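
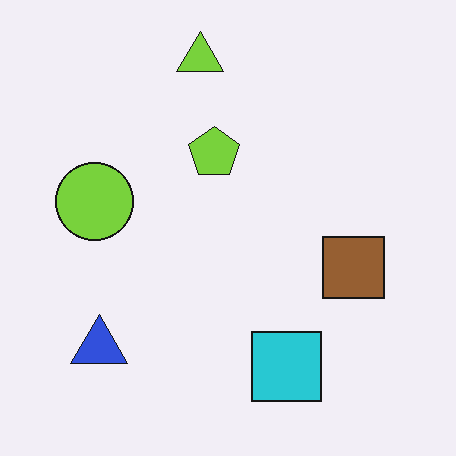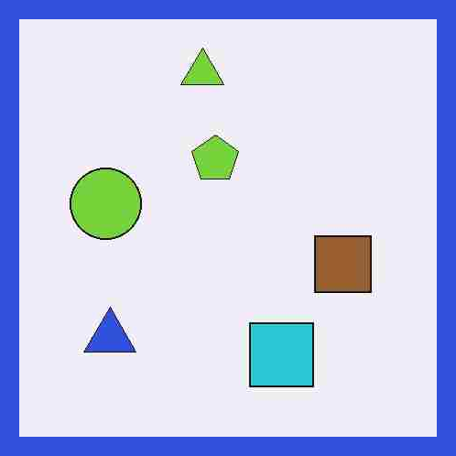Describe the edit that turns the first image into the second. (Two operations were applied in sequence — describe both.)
This is the original image heavily JPEG-compressed with obvious blocking artifacts, then framed with a blue border.

Blocky 8×8 compression artifacts appear around shape edges and the flat background shows ringing — characteristic JPEG degradation. A solid blue frame runs around the edge of the second image, with the content slightly shrunk inside it.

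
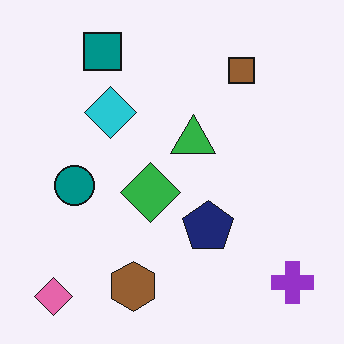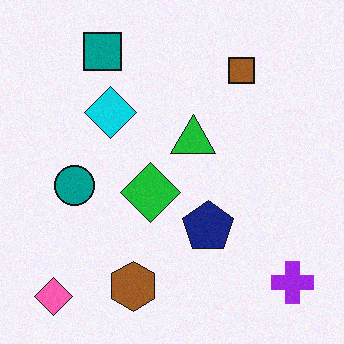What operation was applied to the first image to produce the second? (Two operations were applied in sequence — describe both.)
The transformation is: slightly oversaturated, then degraded with subtle gaussian noise.

All colors are more vivid — a global saturation change. Random speckle covers the whole image, including the flat background.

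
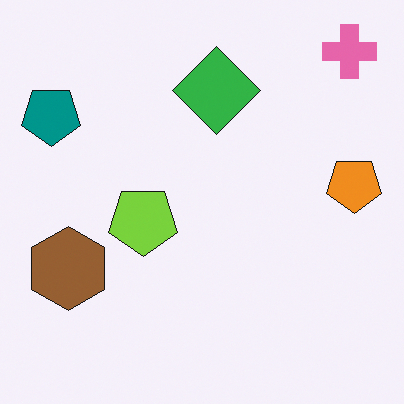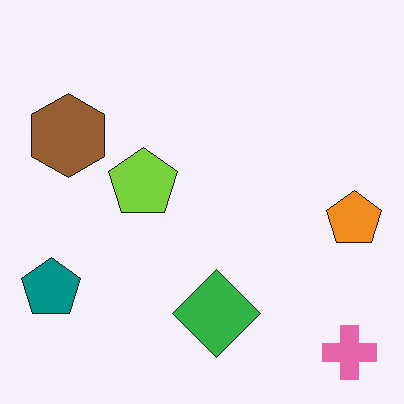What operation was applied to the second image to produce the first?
The transformation is: flipped vertically (top ↔ bottom).

The pink cross is in the bottom-right of the second image and the top-right of the first — shapes on opposite sides of the horizontal midline have swapped in a mirror flip.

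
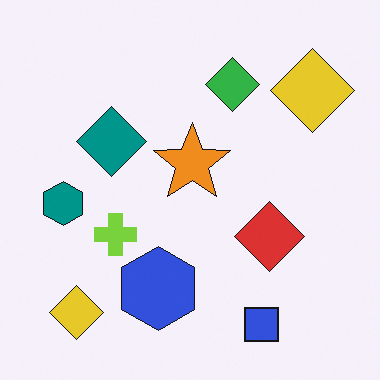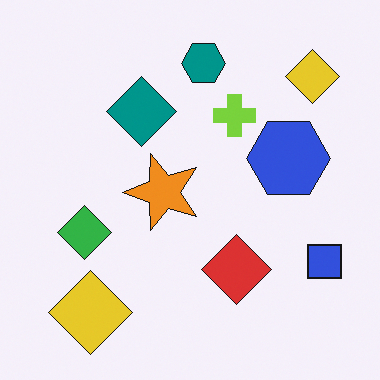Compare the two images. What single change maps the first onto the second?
The second image is the first transposed (reflected across the top-left ↔ bottom-right diagonal).

Shapes have swapped their row and column positions — what was in the top-right is now in the bottom-left — a diagonal reflection.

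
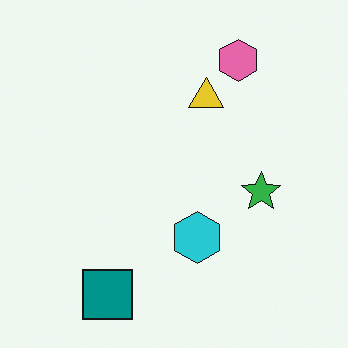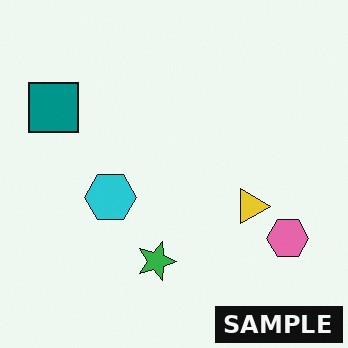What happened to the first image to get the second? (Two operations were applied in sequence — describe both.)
This is the original image rotated 90° clockwise, then watermarked with the text "SAMPLE" in the lower-right corner.

The teal square sits in the bottom-left of the first image and the top-left of the second — consistent with a whole-image 90° clockwise rotation. A dark label reading "SAMPLE" appears in the lower-right corner.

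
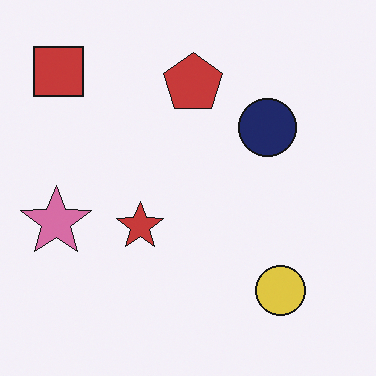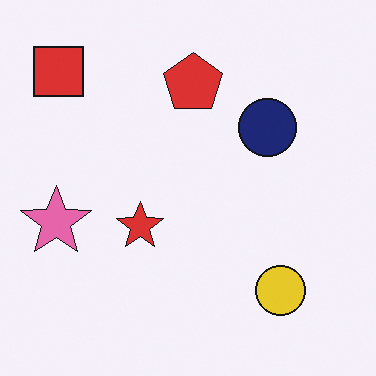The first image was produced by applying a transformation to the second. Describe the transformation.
The first image is the second slightly desaturated.

All colors are more muted and greyish — a global saturation change.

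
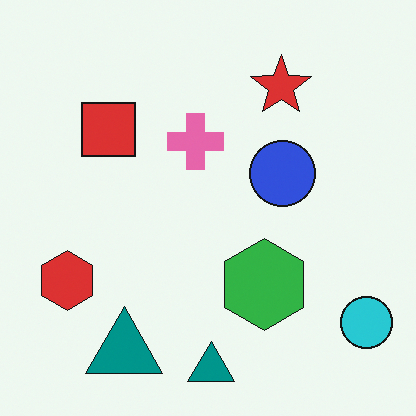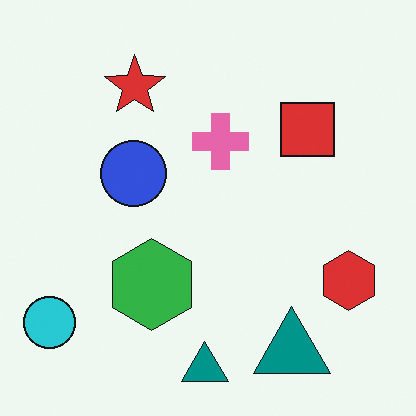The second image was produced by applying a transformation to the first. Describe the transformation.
This is the original image flipped horizontally (left ↔ right).

The cyan circle is in the bottom-right of the first image and the bottom-left of the second — shapes on opposite sides of the vertical midline have swapped in a mirror flip.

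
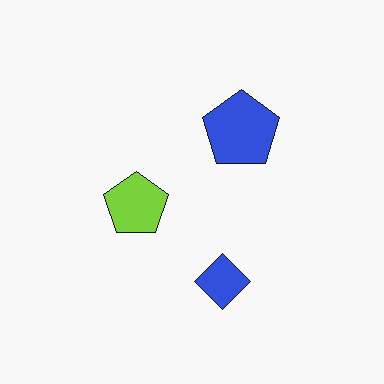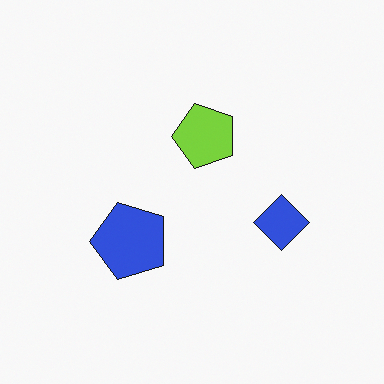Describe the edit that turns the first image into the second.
The image was transposed (reflected across the top-left ↔ bottom-right diagonal).

Shapes have swapped their row and column positions — what was in the top-right is now in the bottom-left — a diagonal reflection.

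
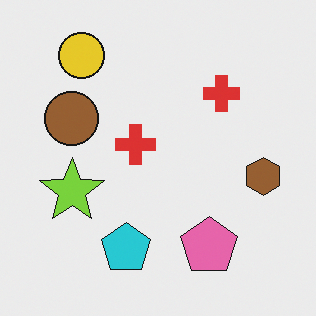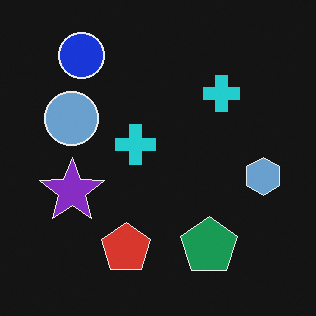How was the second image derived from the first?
It was color-inverted (negative).

The light background has become dark and every shape's color is its complement — a photographic negative.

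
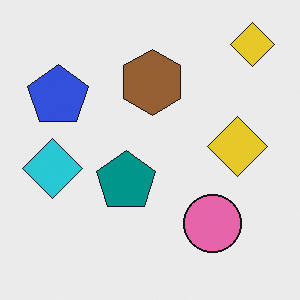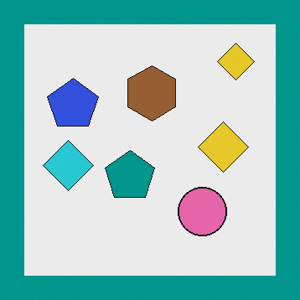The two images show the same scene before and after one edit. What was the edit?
It was framed with a teal border.

A solid teal frame runs around the edge of the second image, with the content slightly shrunk inside it.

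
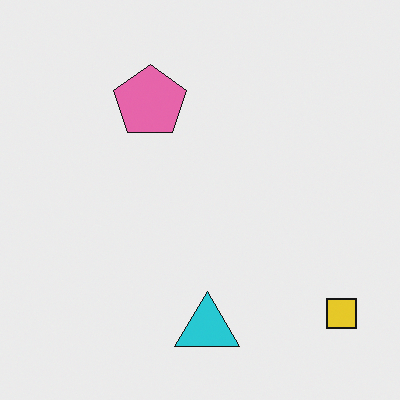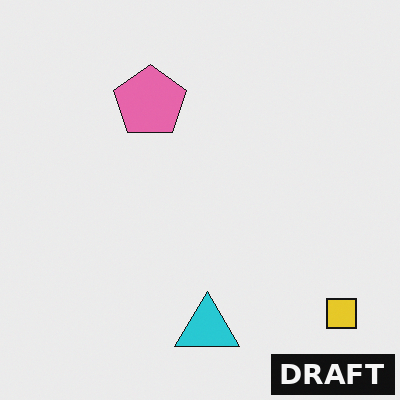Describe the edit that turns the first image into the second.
The second image is the first watermarked with the text "DRAFT" in the lower-right corner.

A dark label reading "DRAFT" appears in the lower-right corner.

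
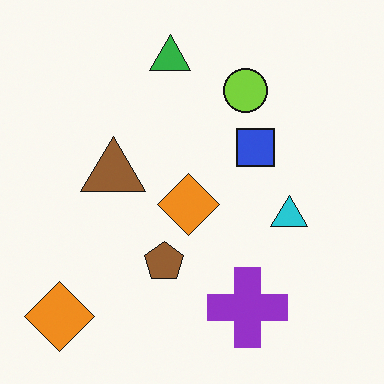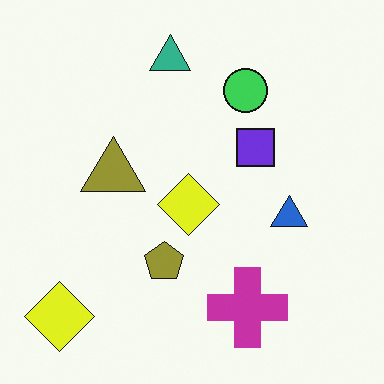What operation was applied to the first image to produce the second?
It was hue-shifted by a small amount.

Every shape's color has rotated by the same amount around the hue wheel — a uniform hue shift.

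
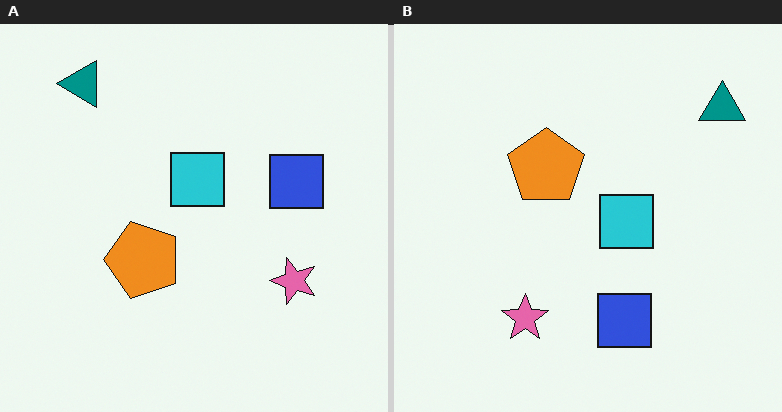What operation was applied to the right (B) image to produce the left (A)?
The left (A) image is the right (B) rotated 90° counter-clockwise.

The teal triangle sits in the top-right of the right (B) image and the top-left of the left (A) — consistent with a whole-image 90° counter-clockwise rotation.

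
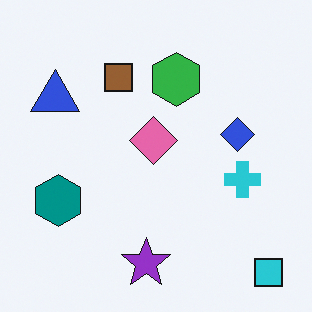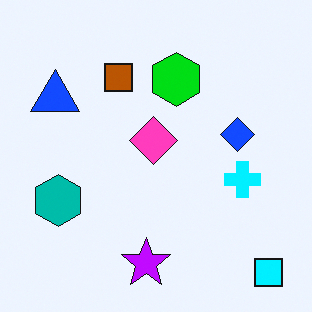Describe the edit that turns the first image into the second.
This is the original image made much more vivid (saturation change).

All colors are more vivid — a global saturation change.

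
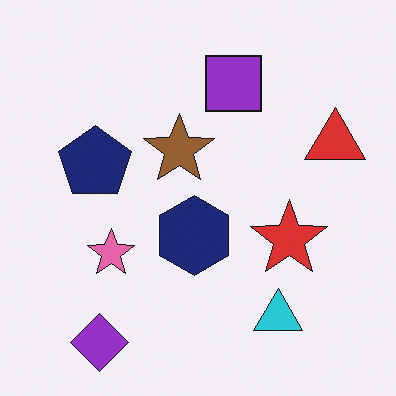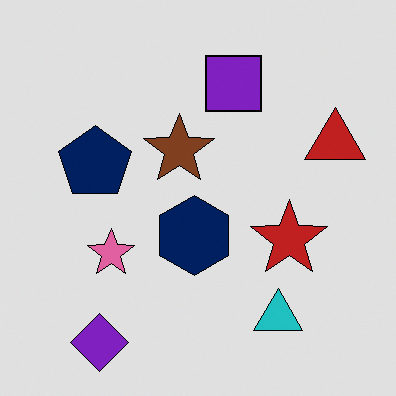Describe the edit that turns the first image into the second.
This is the original image moderately posterized.

Each flat color has snapped to a coarser quantized level — most visibly, the near-white background has dropped to a flat grey.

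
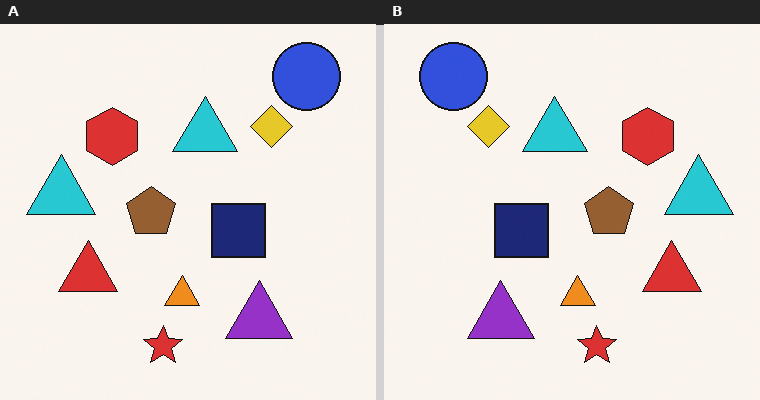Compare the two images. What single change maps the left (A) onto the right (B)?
It was flipped horizontally (left ↔ right).

The blue circle is in the top-right of the left (A) image and the top-left of the right (B) — shapes on opposite sides of the vertical midline have swapped in a mirror flip.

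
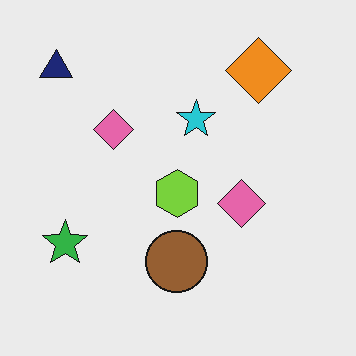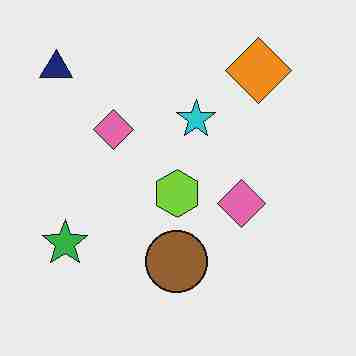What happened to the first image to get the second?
The transformation is: heavily JPEG-compressed with obvious blocking artifacts.

Blocky 8×8 compression artifacts appear around shape edges and the flat background shows ringing — characteristic JPEG degradation.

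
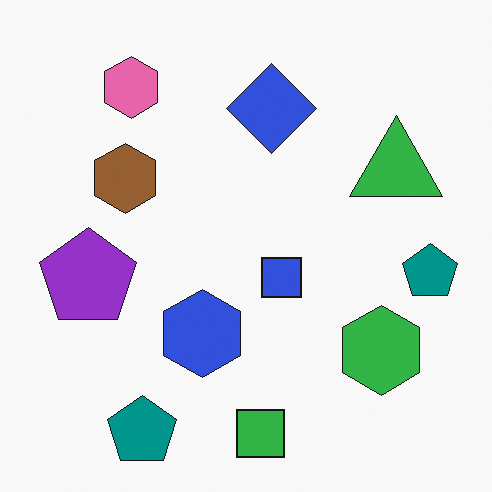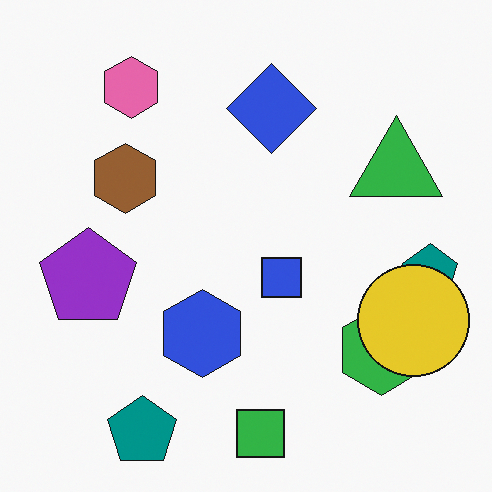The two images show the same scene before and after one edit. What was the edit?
The transformation is: overlaid with an additional yellow circle.

A yellow circle appears in the second image that is absent from the first.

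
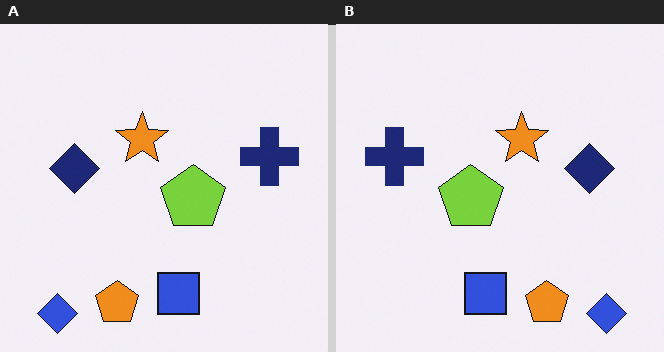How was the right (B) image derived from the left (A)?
Flipped horizontally (left ↔ right).

The blue diamond is in the bottom-left of the left (A) image and the bottom-right of the right (B) — shapes on opposite sides of the vertical midline have swapped in a mirror flip.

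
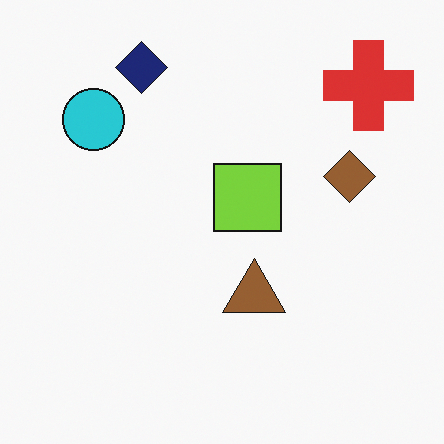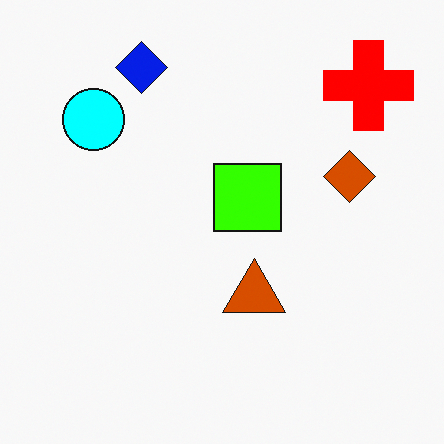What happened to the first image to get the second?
The image was heavily oversaturated.

All colors are more vivid — a global saturation change.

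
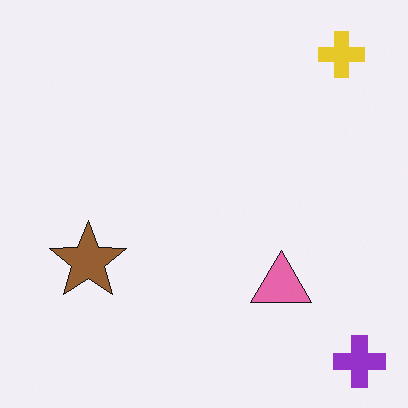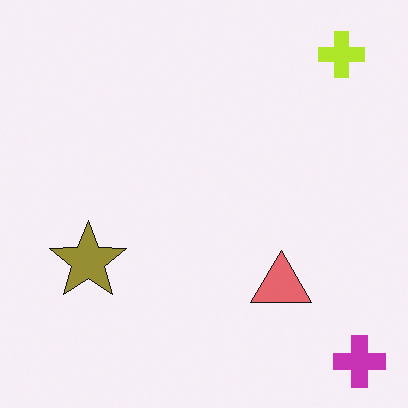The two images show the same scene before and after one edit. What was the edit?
It was hue-shifted by a small amount.

Every shape's color has rotated by the same amount around the hue wheel — a uniform hue shift.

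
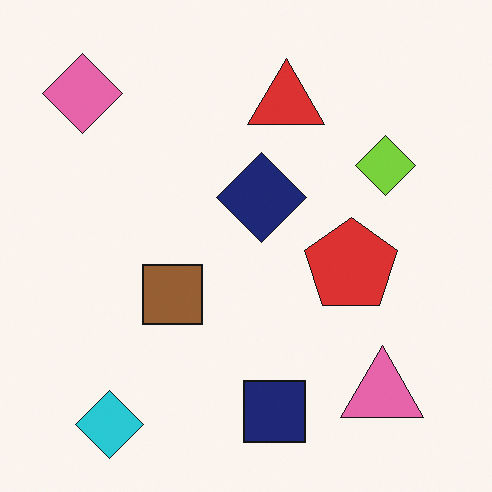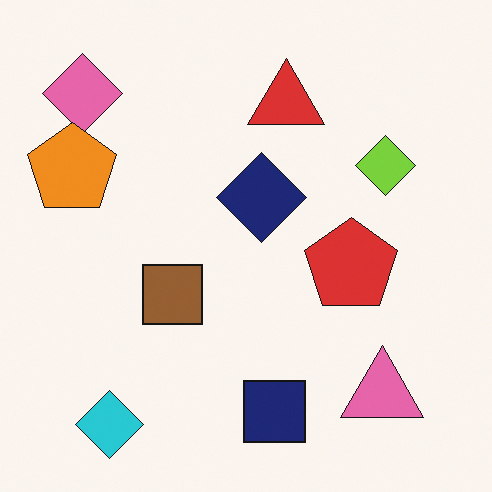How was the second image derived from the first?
Overlaid with an additional orange pentagon.

An orange pentagon appears in the second image that is absent from the first.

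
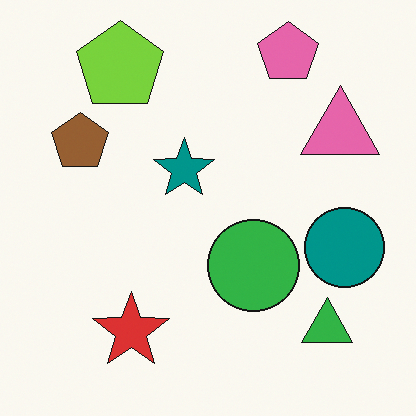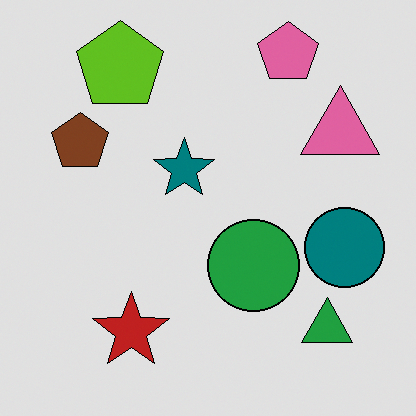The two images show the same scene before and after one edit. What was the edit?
The transformation is: moderately posterized.

Each flat color has snapped to a coarser quantized level — most visibly, the near-white background has dropped to a flat grey.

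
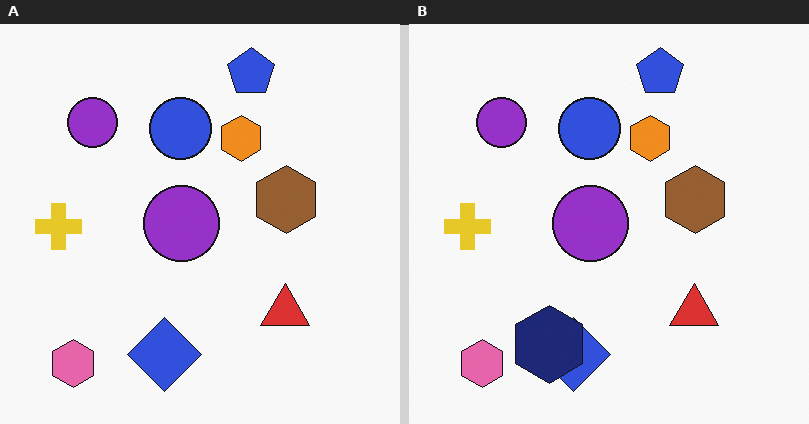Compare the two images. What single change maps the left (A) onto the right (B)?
It was overlaid with an additional navy hexagon.

A navy hexagon appears in the right (B) image that is absent from the left (A).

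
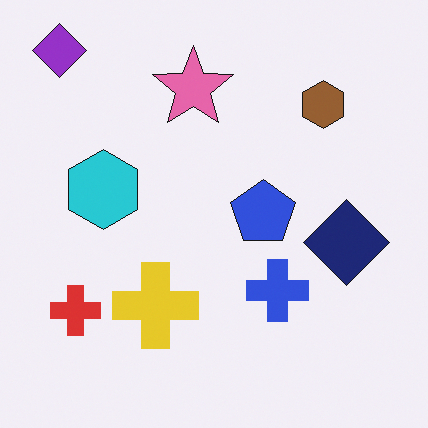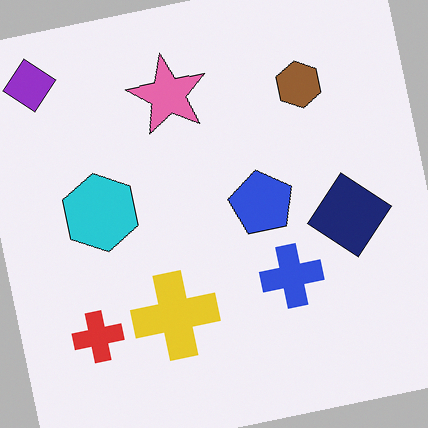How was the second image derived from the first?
Rotated counter-clockwise by a slight angle.

Every shape is tilted by the same angle and the image corners show triangular fill wedges — a whole-image rotation by a non-right angle.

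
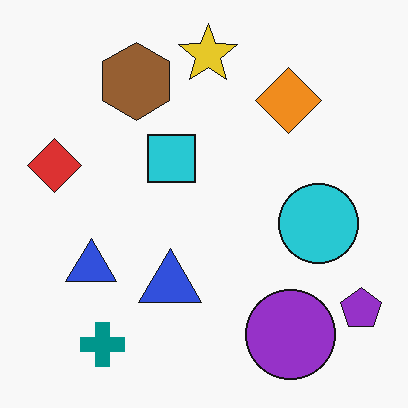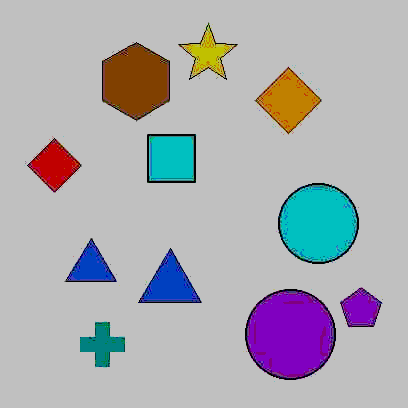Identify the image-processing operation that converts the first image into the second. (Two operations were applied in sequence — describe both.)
This is the original image degraded with heavy JPEG compression, then heavily posterized to just a handful of flat colors.

Blocky 8×8 compression artifacts appear around shape edges and the flat background shows ringing — characteristic JPEG degradation. Each flat color has snapped to a coarser quantized level — most visibly, the near-white background has dropped to a flat grey.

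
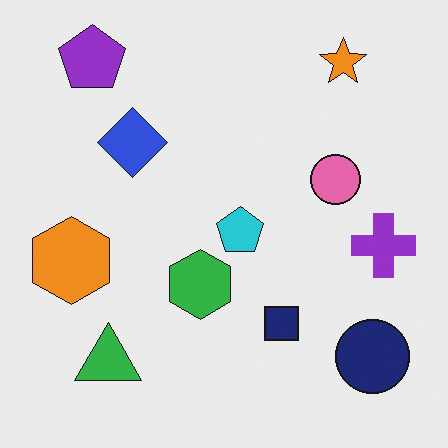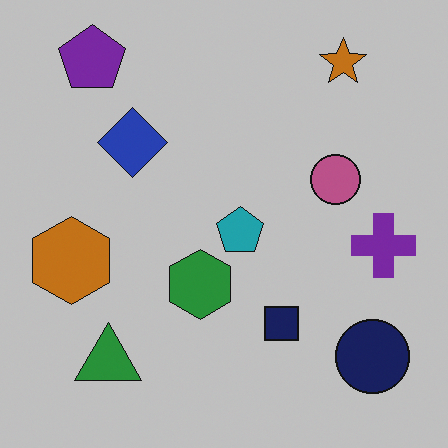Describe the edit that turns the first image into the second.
The image was slightly darkened.

Every pixel — background and shapes alike — is uniformly darkened.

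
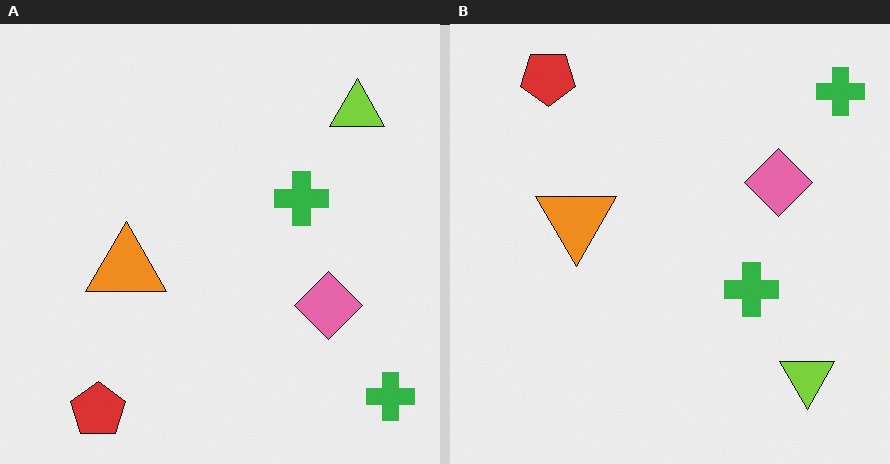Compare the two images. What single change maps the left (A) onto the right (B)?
The transformation is: flipped vertically (top ↔ bottom).

The red pentagon is in the bottom-left of the left (A) image and the top-left of the right (B) — shapes on opposite sides of the horizontal midline have swapped in a mirror flip.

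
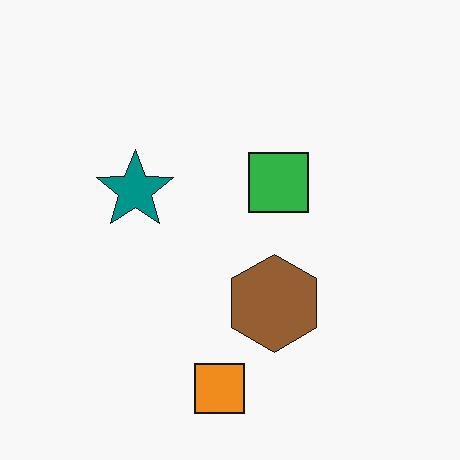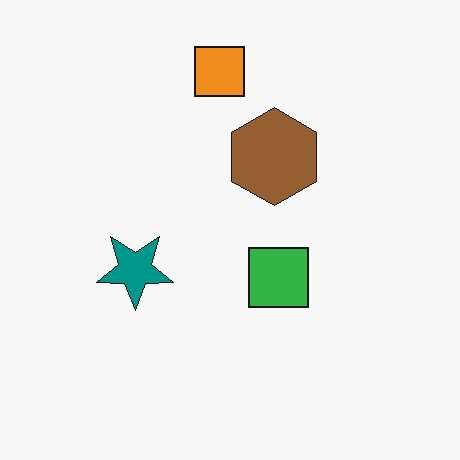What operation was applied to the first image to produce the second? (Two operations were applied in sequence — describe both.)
The transformation is: flipped vertically (top ↔ bottom), then given moderate JPEG compression.

The orange square is in the bottom of the first image and the top of the second — shapes on opposite sides of the horizontal midline have swapped in a mirror flip. Blocky 8×8 compression artifacts appear around shape edges and the flat background shows ringing — characteristic JPEG degradation.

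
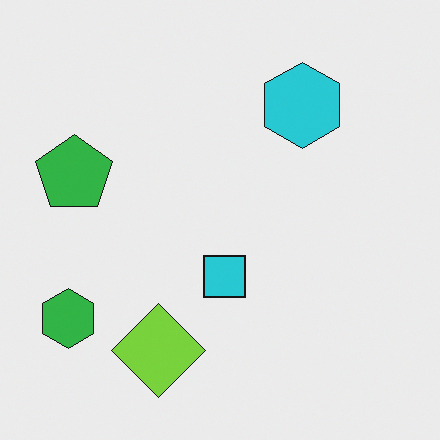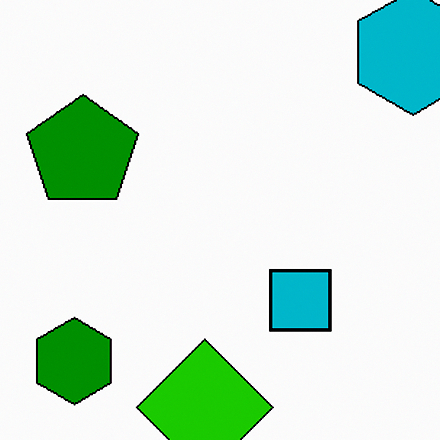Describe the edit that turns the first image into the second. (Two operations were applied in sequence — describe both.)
It was cropped slightly and scaled back up, then boosted in contrast.

The visible shapes are larger and the field of view is narrower; shapes near the original edges may be partly or wholly outside the frame — a crop-and-rescale. Tones are pushed away from mid-grey across the whole image — a global contrast change.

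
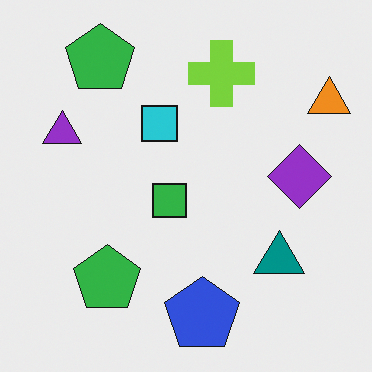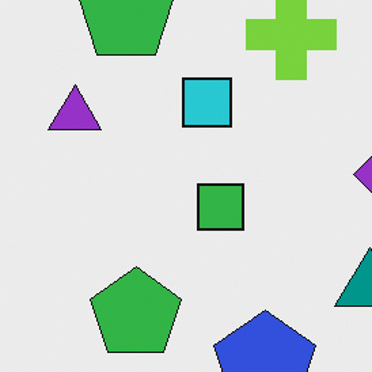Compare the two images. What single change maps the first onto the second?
The second image is the first cropped to a modestly smaller region and rescaled.

The visible shapes are larger and the field of view is narrower; shapes near the original edges may be partly or wholly outside the frame — a crop-and-rescale.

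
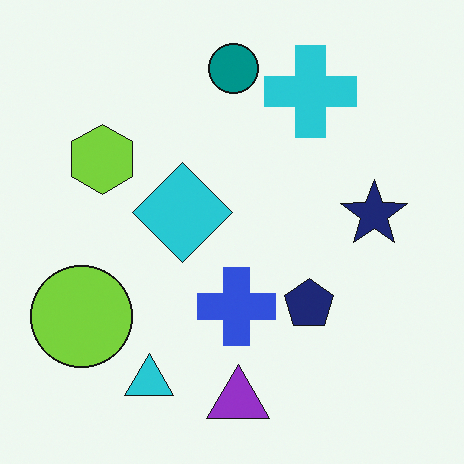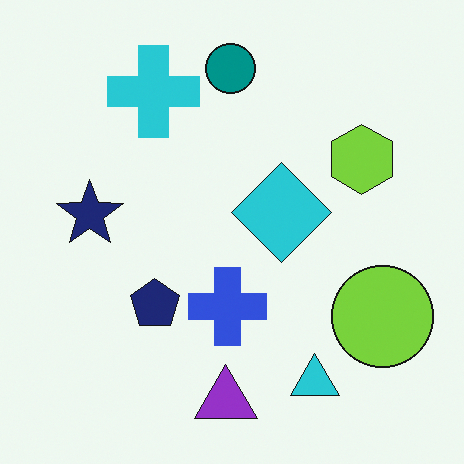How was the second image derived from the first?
Flipped horizontally (left ↔ right).

The lime circle is in the bottom-left of the first image and the bottom-right of the second — shapes on opposite sides of the vertical midline have swapped in a mirror flip.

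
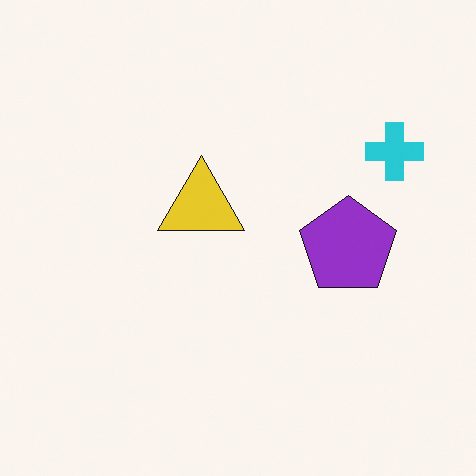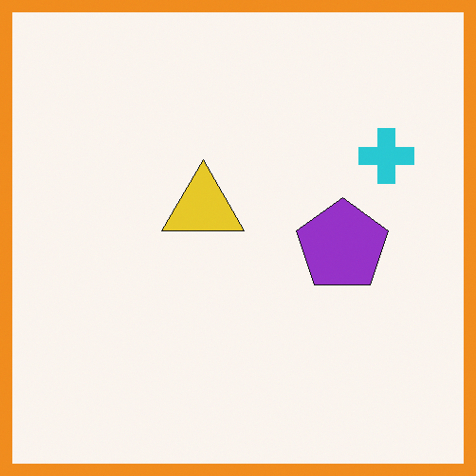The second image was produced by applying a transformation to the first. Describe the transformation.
The transformation is: framed with a orange border.

A solid orange frame runs around the edge of the second image, with the content slightly shrunk inside it.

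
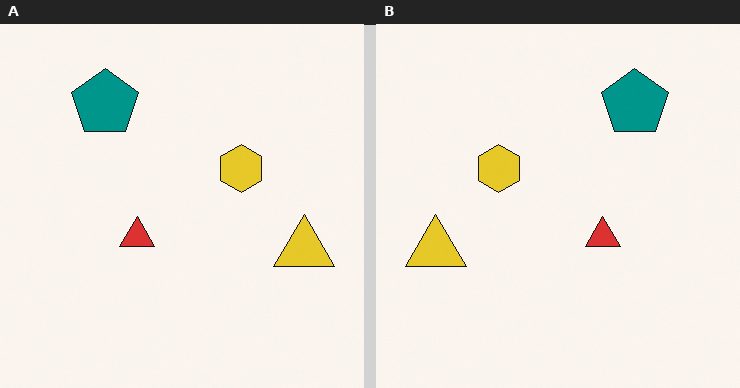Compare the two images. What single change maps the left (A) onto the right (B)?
It was flipped horizontally (left ↔ right).

The yellow triangle is in the right of the left (A) image and the left of the right (B) — shapes on opposite sides of the vertical midline have swapped in a mirror flip.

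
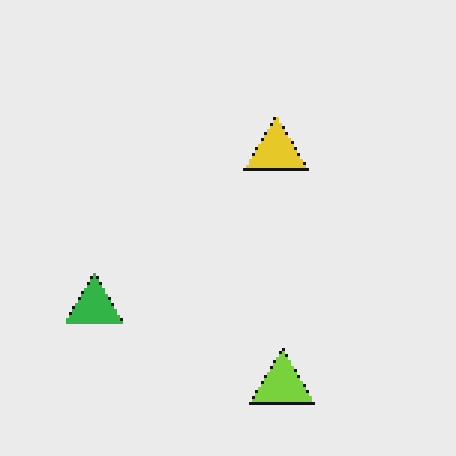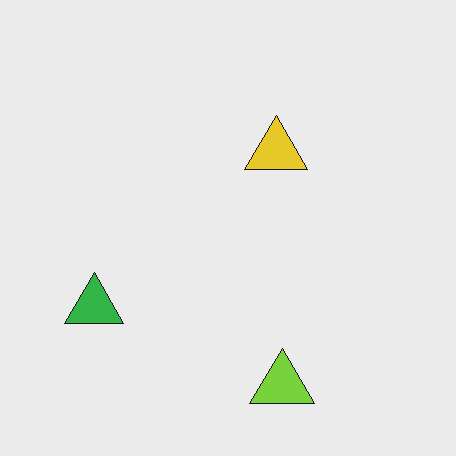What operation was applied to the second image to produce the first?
The first image is the second lightly pixelated (a mild mosaic effect).

Shapes are reduced to large square blocks; fine edges and outlines are lost — a downscale-then-upscale (mosaic) effect.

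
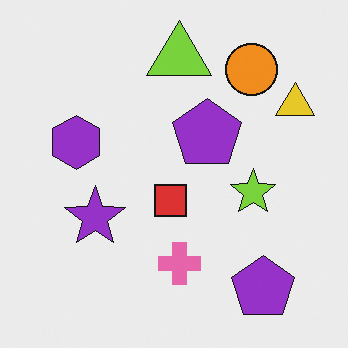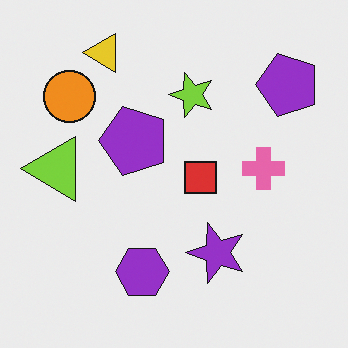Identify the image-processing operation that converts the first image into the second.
Rotated 90° counter-clockwise.

The yellow triangle sits in the top-right of the first image and the top-left of the second — consistent with a whole-image 90° counter-clockwise rotation.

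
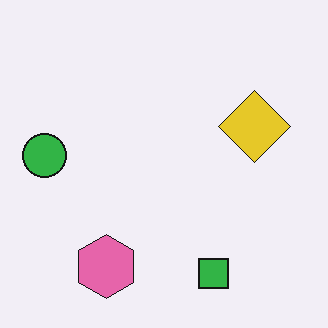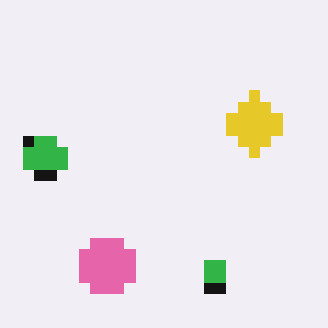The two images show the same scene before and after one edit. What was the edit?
It was heavily pixelated into large blocks.

Shapes are reduced to large square blocks; fine edges and outlines are lost — a downscale-then-upscale (mosaic) effect.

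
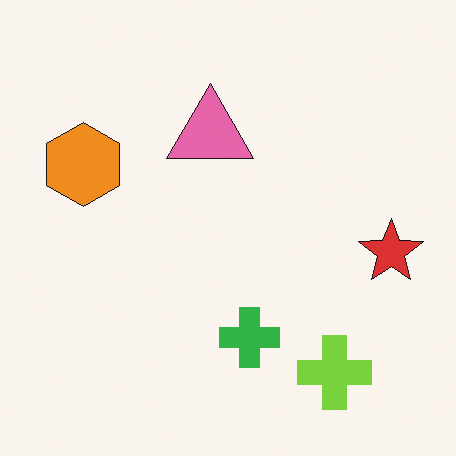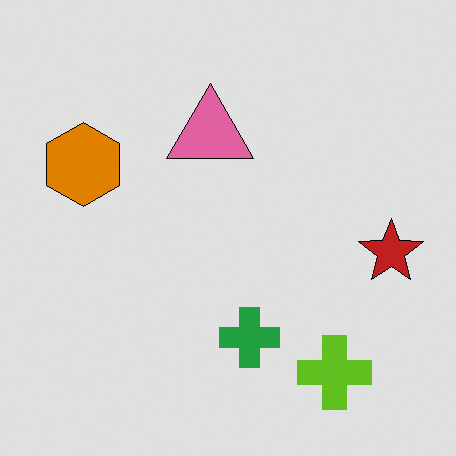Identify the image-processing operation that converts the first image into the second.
The second image is the first moderately posterized.

Each flat color has snapped to a coarser quantized level — most visibly, the near-white background has dropped to a flat grey.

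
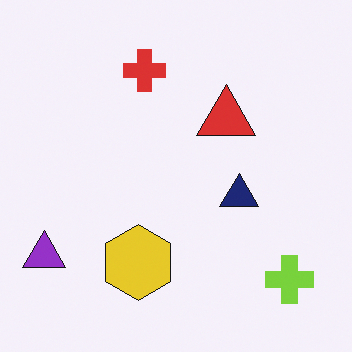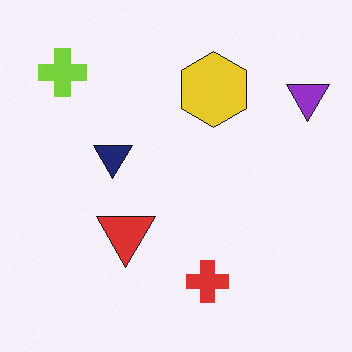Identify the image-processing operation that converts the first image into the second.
This is the original image rotated 180°.

The purple triangle sits in the bottom-left of the first image and the top-right of the second — consistent with a whole-image 180° rotation.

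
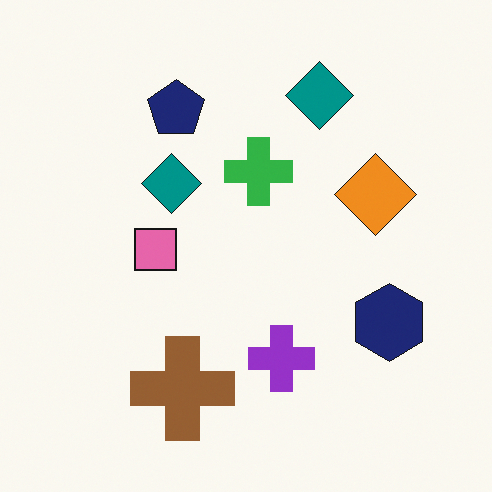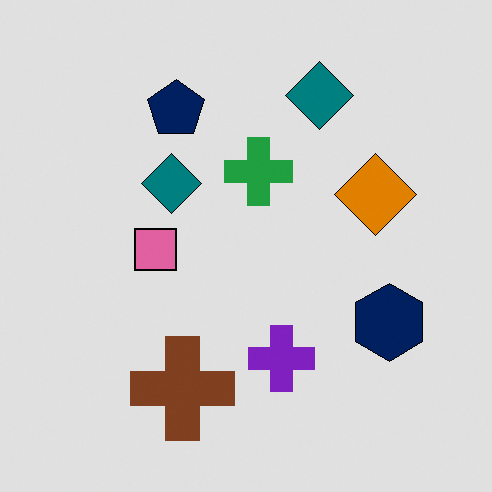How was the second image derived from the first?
This is the original image posterized to a reduced palette.

Each flat color has snapped to a coarser quantized level — most visibly, the near-white background has dropped to a flat grey.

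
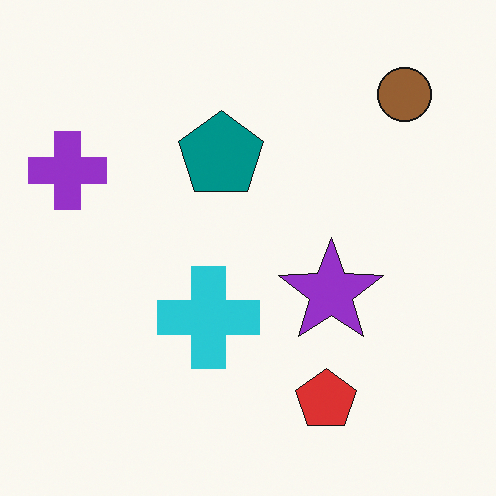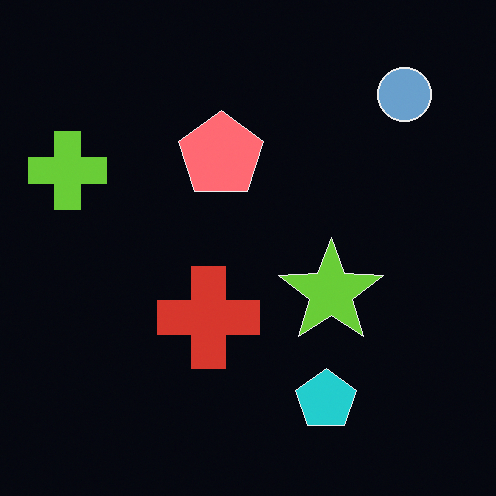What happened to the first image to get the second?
This is the original image color-inverted (negative).

The light background has become dark and every shape's color is its complement — a photographic negative.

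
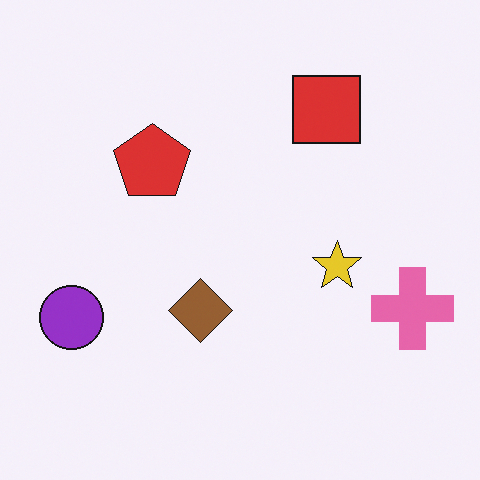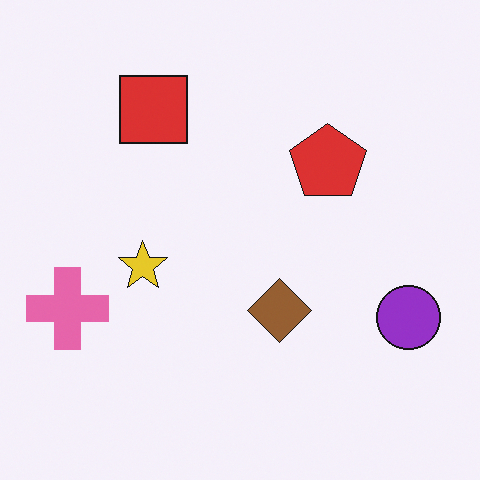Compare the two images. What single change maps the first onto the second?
Flipped horizontally (left ↔ right).

The pink cross is in the right of the first image and the left of the second — shapes on opposite sides of the vertical midline have swapped in a mirror flip.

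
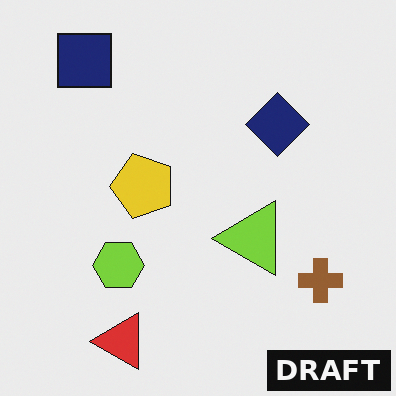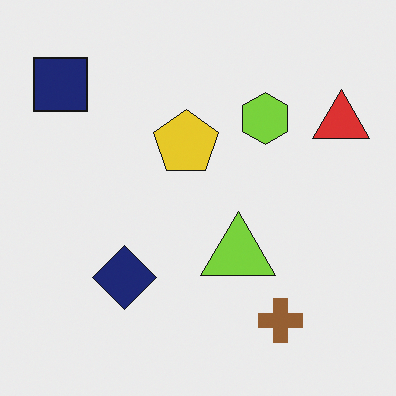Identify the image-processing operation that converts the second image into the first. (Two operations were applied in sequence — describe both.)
The transformation is: transposed (reflected across the top-left ↔ bottom-right diagonal), then watermarked with the text "DRAFT" in the lower-right corner.

Shapes have swapped their row and column positions — what was in the top-right is now in the bottom-left — a diagonal reflection. A dark label reading "DRAFT" appears in the lower-right corner.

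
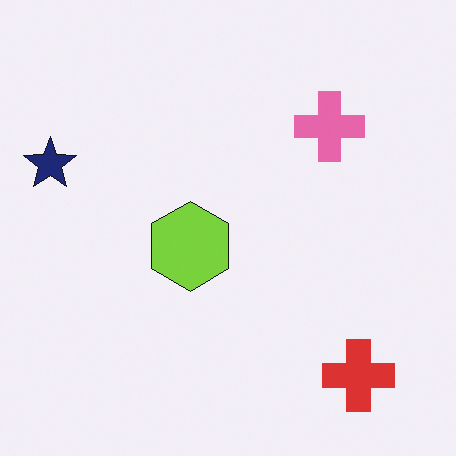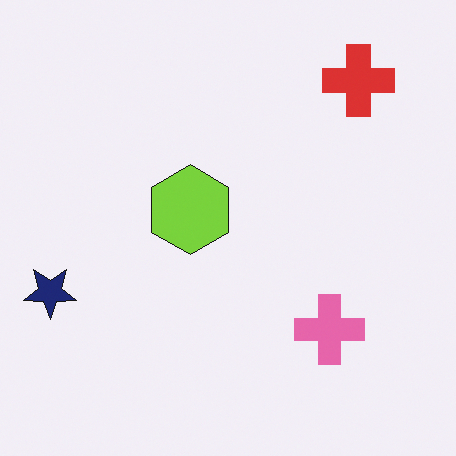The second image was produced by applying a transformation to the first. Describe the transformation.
The transformation is: flipped vertically (top ↔ bottom).

The red cross is in the bottom-right of the first image and the top-right of the second — shapes on opposite sides of the horizontal midline have swapped in a mirror flip.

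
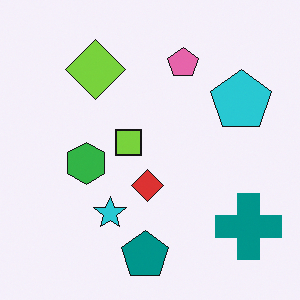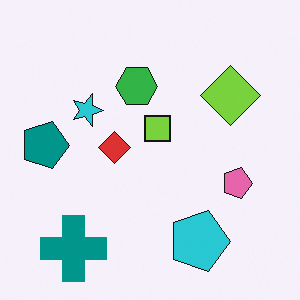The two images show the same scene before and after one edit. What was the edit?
It was rotated 90° clockwise.

The teal cross sits in the bottom-right of the first image and the bottom-left of the second — consistent with a whole-image 90° clockwise rotation.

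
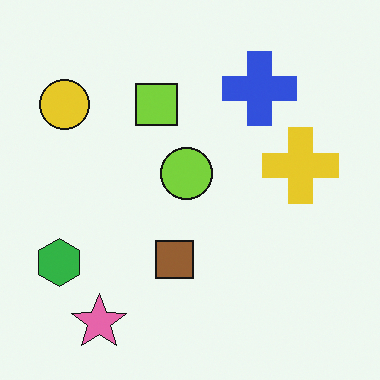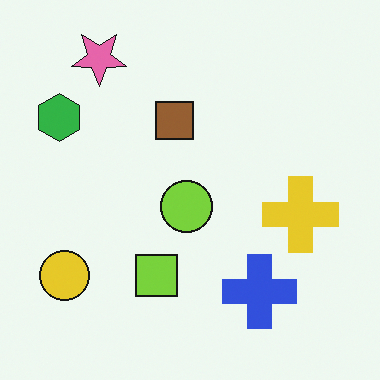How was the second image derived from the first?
The transformation is: flipped vertically (top ↔ bottom).

The pink star is in the bottom-left of the first image and the top-left of the second — shapes on opposite sides of the horizontal midline have swapped in a mirror flip.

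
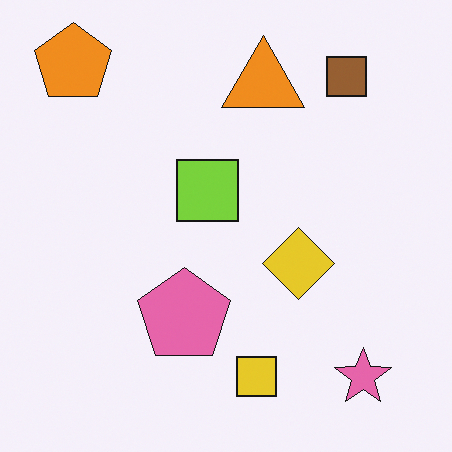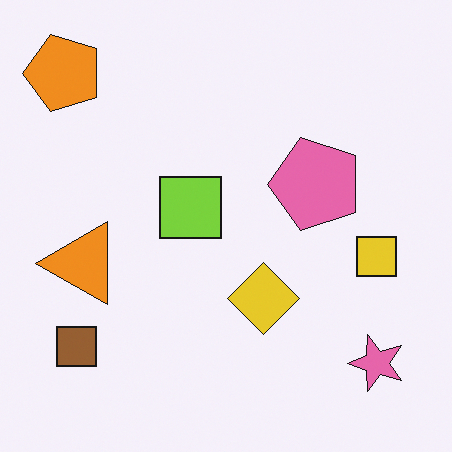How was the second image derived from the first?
The image was transposed (reflected across the top-left ↔ bottom-right diagonal).

Shapes have swapped their row and column positions — what was in the top-right is now in the bottom-left — a diagonal reflection.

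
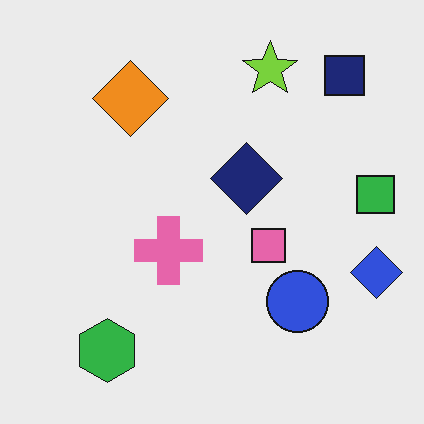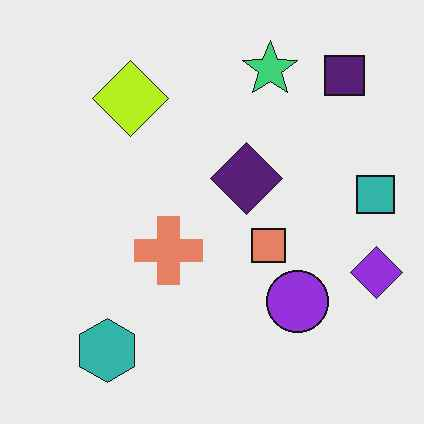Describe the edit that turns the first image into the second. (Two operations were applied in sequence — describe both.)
Hue-shifted slightly, then JPEG-compressed with visible artifacts.

Every shape's color has rotated by the same amount around the hue wheel — a uniform hue shift. Blocky 8×8 compression artifacts appear around shape edges and the flat background shows ringing — characteristic JPEG degradation.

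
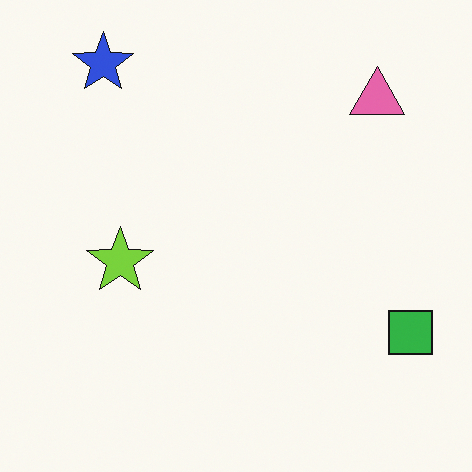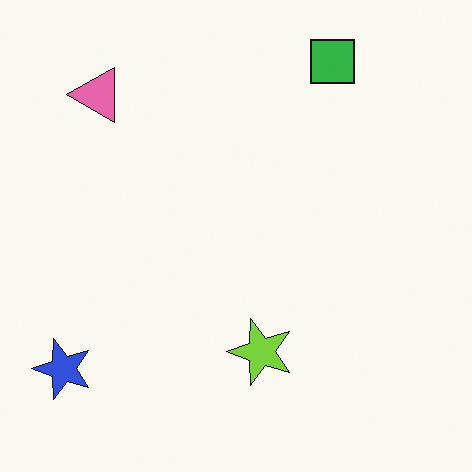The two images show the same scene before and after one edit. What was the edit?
The image was rotated 90° counter-clockwise.

The blue star sits in the top-left of the first image and the bottom-left of the second — consistent with a whole-image 90° counter-clockwise rotation.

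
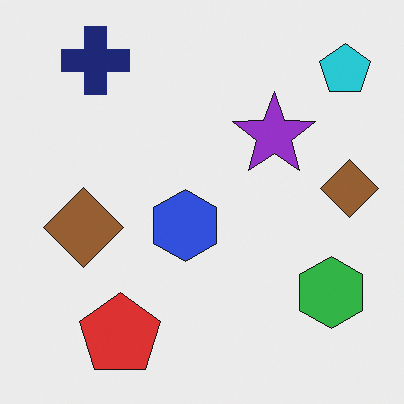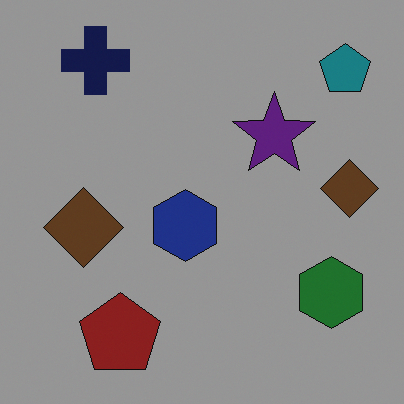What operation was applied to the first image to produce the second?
The second image is the first noticeably darkened.

Every pixel — background and shapes alike — is uniformly darkened.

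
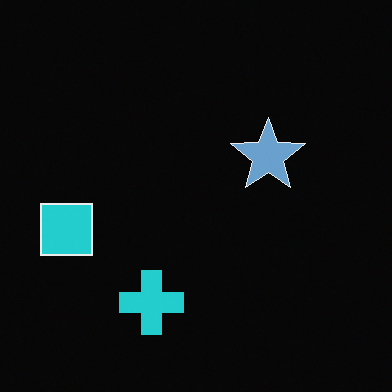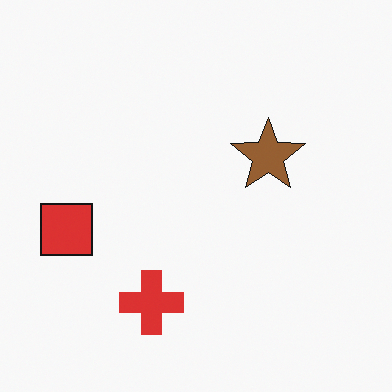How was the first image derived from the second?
The first image is the second color-inverted (negative).

The light background has become dark and every shape's color is its complement — a photographic negative.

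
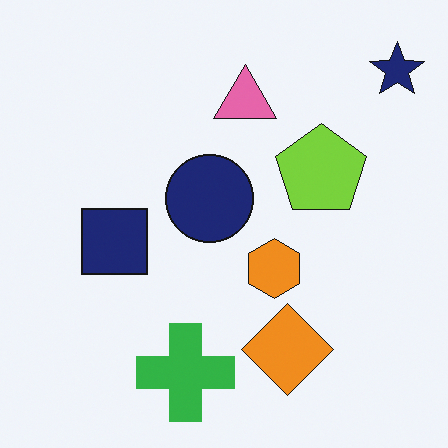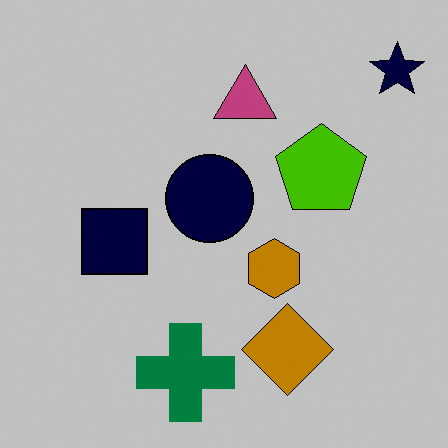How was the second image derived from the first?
The second image is the first heavily posterized to just a handful of flat colors.

Each flat color has snapped to a coarser quantized level — most visibly, the near-white background has dropped to a flat grey.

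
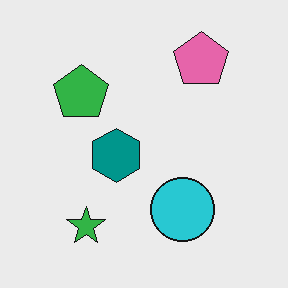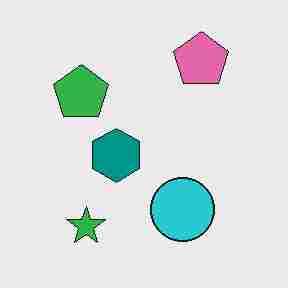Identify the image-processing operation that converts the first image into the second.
The image was heavily JPEG-compressed with obvious blocking artifacts.

Blocky 8×8 compression artifacts appear around shape edges and the flat background shows ringing — characteristic JPEG degradation.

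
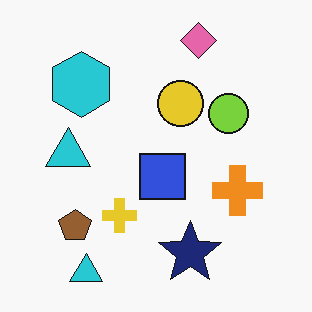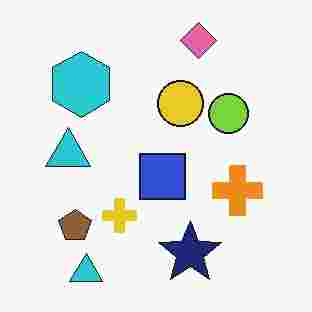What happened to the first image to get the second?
The transformation is: heavily JPEG-compressed with obvious blocking artifacts.

Blocky 8×8 compression artifacts appear around shape edges and the flat background shows ringing — characteristic JPEG degradation.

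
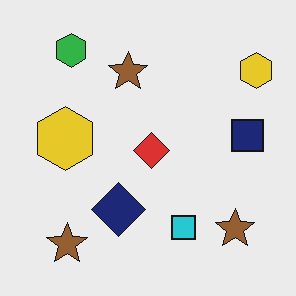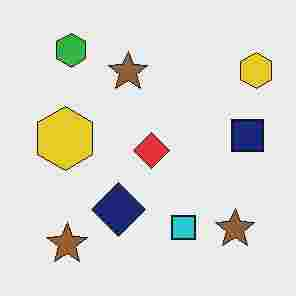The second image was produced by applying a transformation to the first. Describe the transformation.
The second image is the first degraded with heavy JPEG compression.

Blocky 8×8 compression artifacts appear around shape edges and the flat background shows ringing — characteristic JPEG degradation.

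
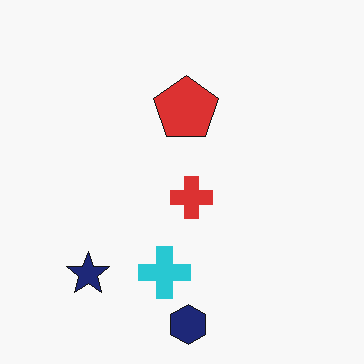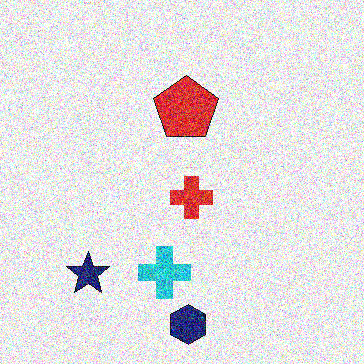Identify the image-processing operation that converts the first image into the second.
It was degraded with strong gaussian noise.

Random speckle covers the whole image, including the flat background.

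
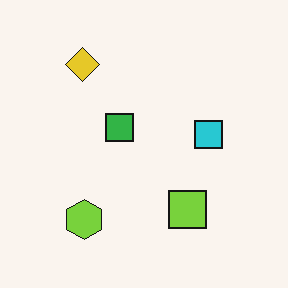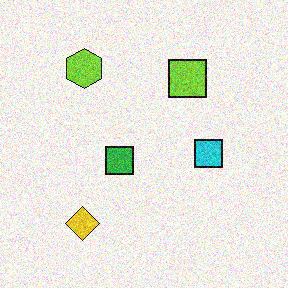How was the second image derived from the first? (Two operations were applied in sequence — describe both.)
The transformation is: degraded with visible gaussian noise, then flipped vertically (top ↔ bottom).

Random speckle covers the whole image, including the flat background. The yellow diamond is in the top-left of the first image and the bottom-left of the second — shapes on opposite sides of the horizontal midline have swapped in a mirror flip.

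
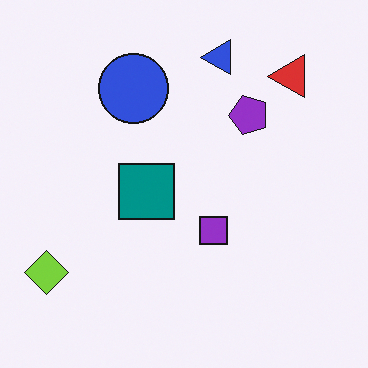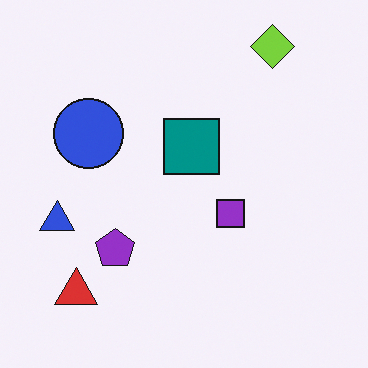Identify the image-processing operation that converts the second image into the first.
The image was transposed (reflected across the top-left ↔ bottom-right diagonal).

Shapes have swapped their row and column positions — what was in the top-right is now in the bottom-left — a diagonal reflection.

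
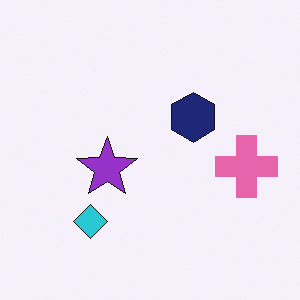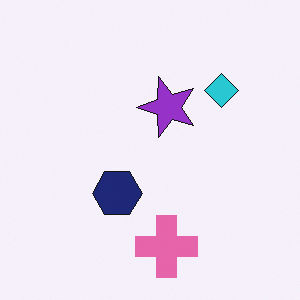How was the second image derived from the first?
Transposed (reflected across the top-left ↔ bottom-right diagonal).

Shapes have swapped their row and column positions — what was in the top-right is now in the bottom-left — a diagonal reflection.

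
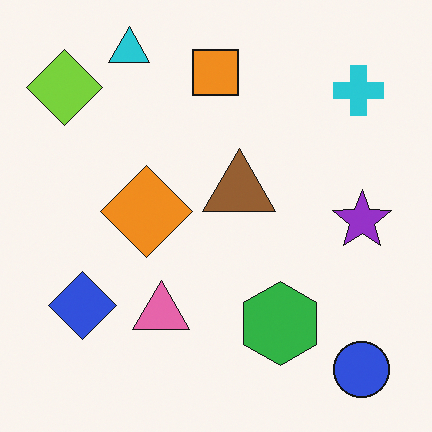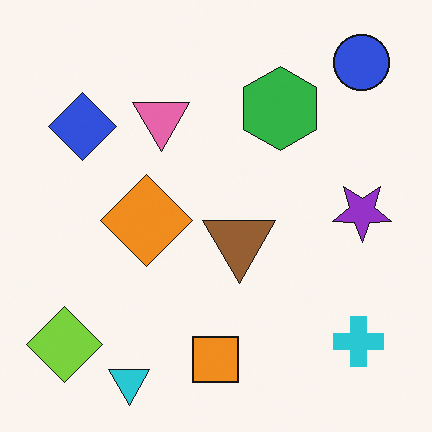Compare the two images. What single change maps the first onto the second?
Flipped vertically (top ↔ bottom).

The cyan triangle is in the top-left of the first image and the bottom-left of the second — shapes on opposite sides of the horizontal midline have swapped in a mirror flip.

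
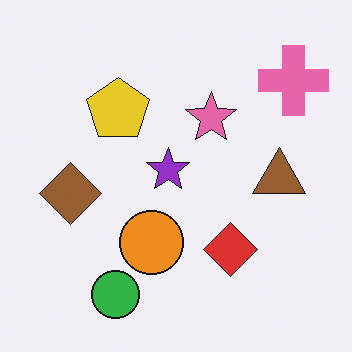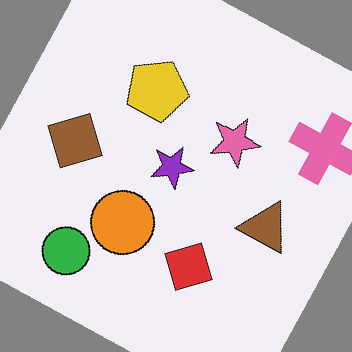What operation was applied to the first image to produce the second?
Rotated clockwise by a moderate amount.

Every shape is tilted by the same angle and the image corners show triangular fill wedges — a whole-image rotation by a non-right angle.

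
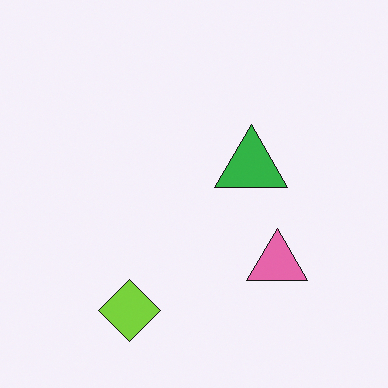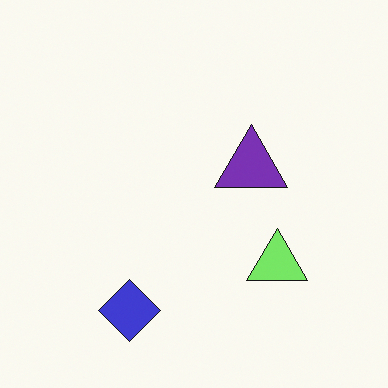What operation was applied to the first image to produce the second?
The second image is the first hue-shifted through roughly a third of the color wheel.

Every shape's color has rotated by the same amount around the hue wheel — a uniform hue shift.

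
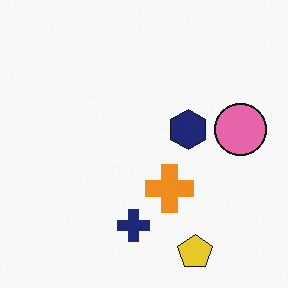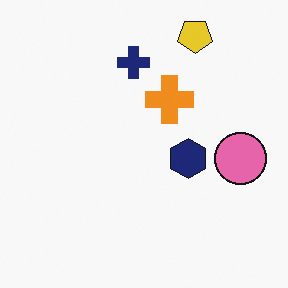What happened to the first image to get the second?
This is the original image flipped vertically (top ↔ bottom).

The yellow pentagon is in the bottom-right of the first image and the top-right of the second — shapes on opposite sides of the horizontal midline have swapped in a mirror flip.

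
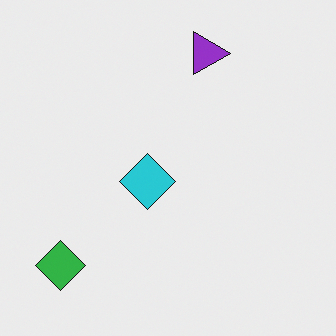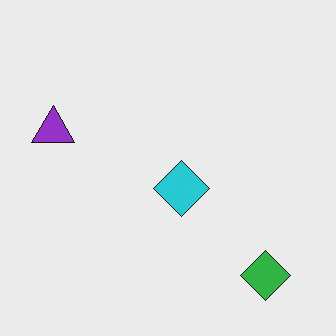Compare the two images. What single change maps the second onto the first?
It was rotated 90° clockwise.

The green diamond sits in the bottom-right of the second image and the bottom-left of the first — consistent with a whole-image 90° clockwise rotation.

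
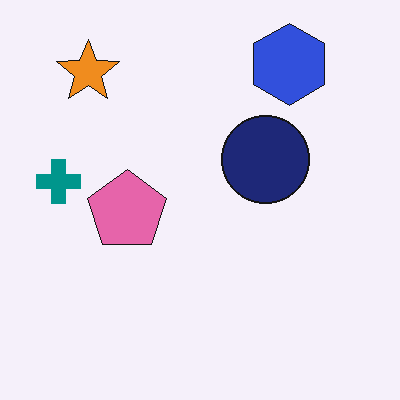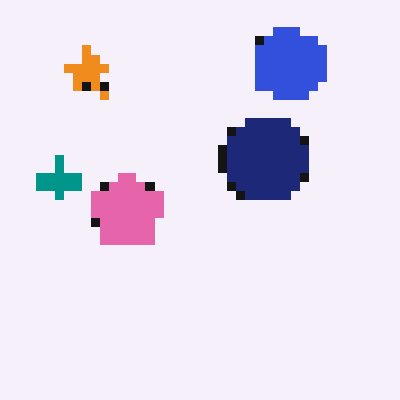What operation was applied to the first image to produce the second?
Coarsely pixelated.

Shapes are reduced to large square blocks; fine edges and outlines are lost — a downscale-then-upscale (mosaic) effect.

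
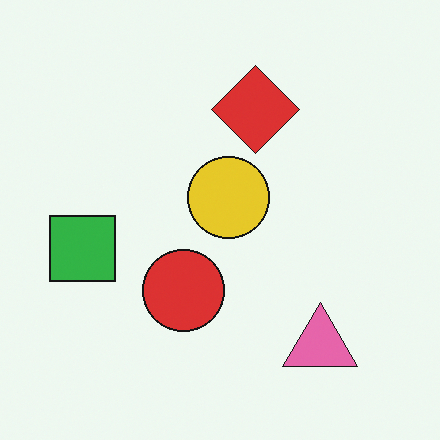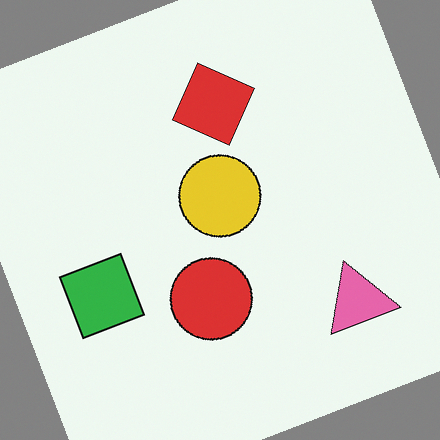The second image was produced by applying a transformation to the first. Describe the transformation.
Rotated counter-clockwise by a moderate amount.

Every shape is tilted by the same angle and the image corners show triangular fill wedges — a whole-image rotation by a non-right angle.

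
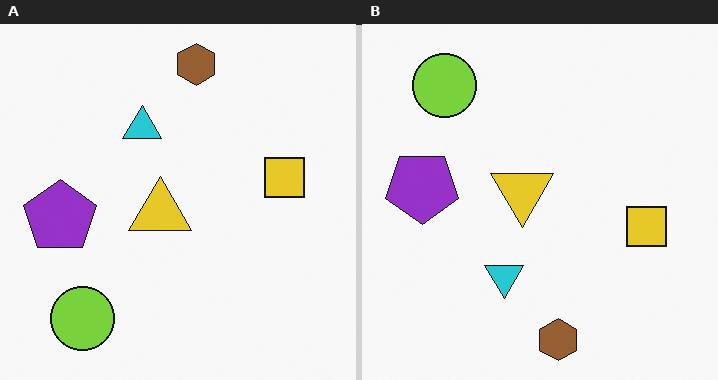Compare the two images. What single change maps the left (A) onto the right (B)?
The transformation is: flipped vertically (top ↔ bottom).

The brown hexagon is in the top of the left (A) image and the bottom of the right (B) — shapes on opposite sides of the horizontal midline have swapped in a mirror flip.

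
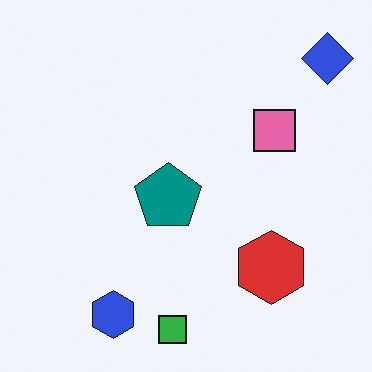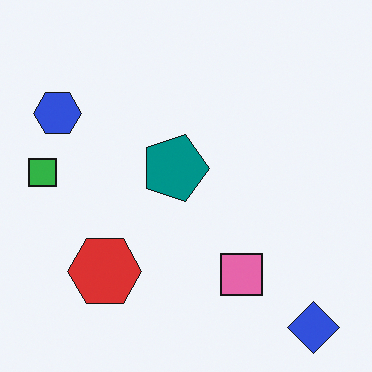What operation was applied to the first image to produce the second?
It was rotated 90° clockwise.

The blue diamond sits in the top-right of the first image and the bottom-right of the second — consistent with a whole-image 90° clockwise rotation.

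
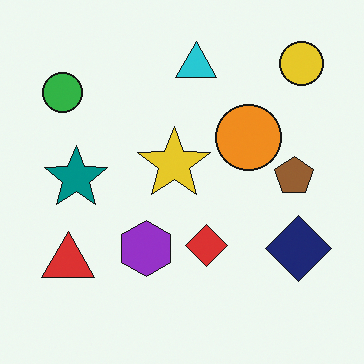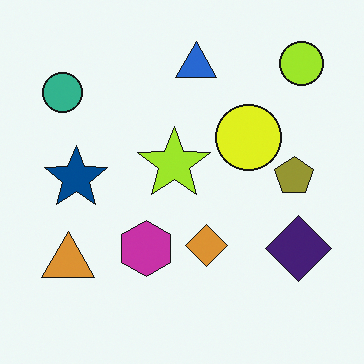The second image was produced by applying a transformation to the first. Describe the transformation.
The transformation is: hue-shifted by a small amount.

Every shape's color has rotated by the same amount around the hue wheel — a uniform hue shift.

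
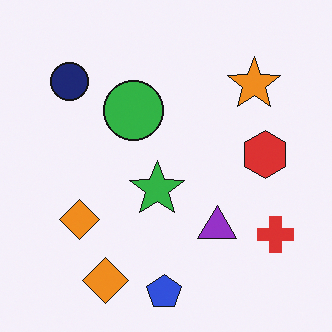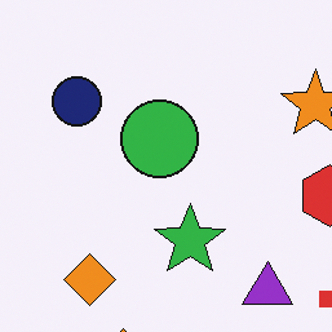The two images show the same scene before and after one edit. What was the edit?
This is the original image cropped to a modestly smaller region and rescaled.

The visible shapes are larger and the field of view is narrower; shapes near the original edges may be partly or wholly outside the frame — a crop-and-rescale.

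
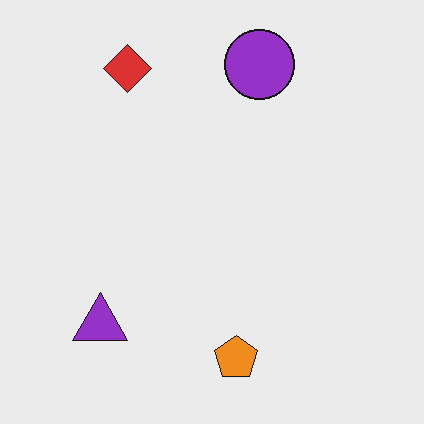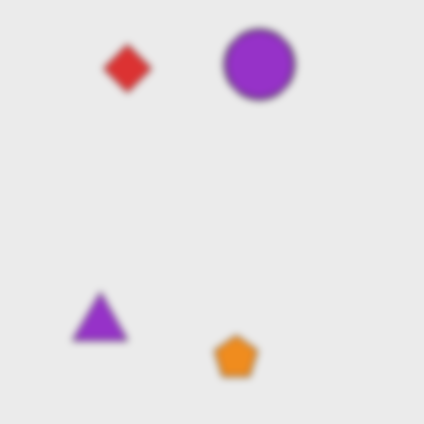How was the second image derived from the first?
The image was moderately blurred.

Shape edges and outlines are uniformly softened across the whole image.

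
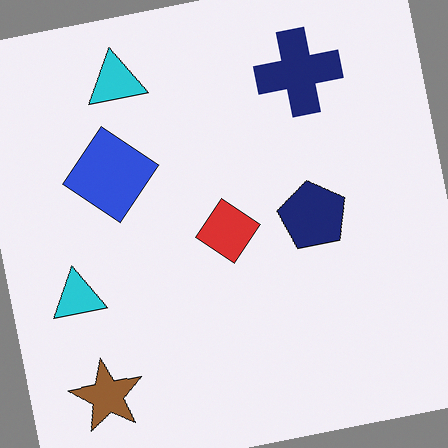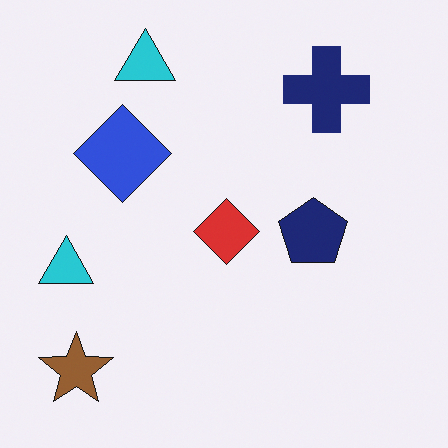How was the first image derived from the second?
The transformation is: rotated counter-clockwise by a slight angle.

Every shape is tilted by the same angle and the image corners show triangular fill wedges — a whole-image rotation by a non-right angle.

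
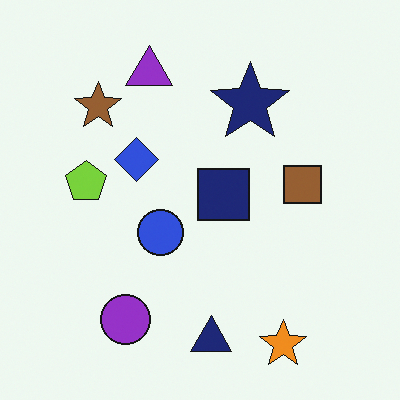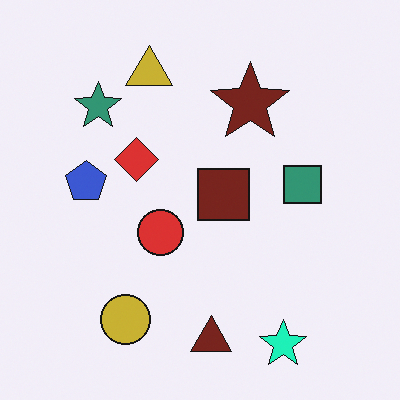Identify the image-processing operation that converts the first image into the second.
The second image is the first hue-shifted by a moderate amount.

Every shape's color has rotated by the same amount around the hue wheel — a uniform hue shift.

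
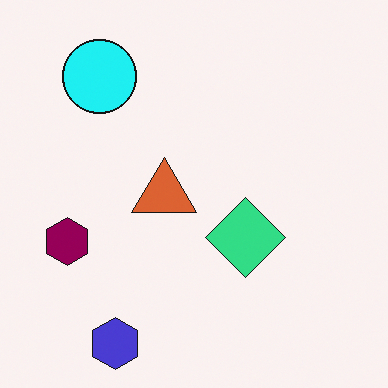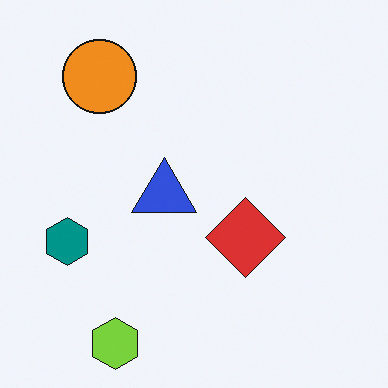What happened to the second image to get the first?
The image was hue-shifted through roughly a third of the color wheel.

Every shape's color has rotated by the same amount around the hue wheel — a uniform hue shift.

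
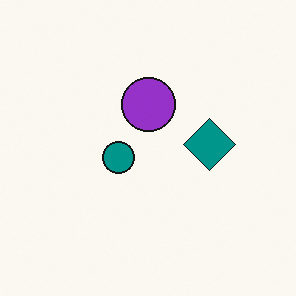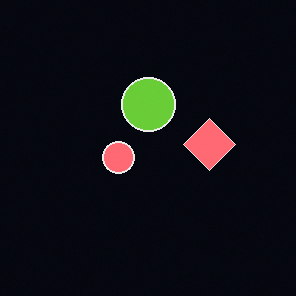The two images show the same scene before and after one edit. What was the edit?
The image was color-inverted (negative).

The light background has become dark and every shape's color is its complement — a photographic negative.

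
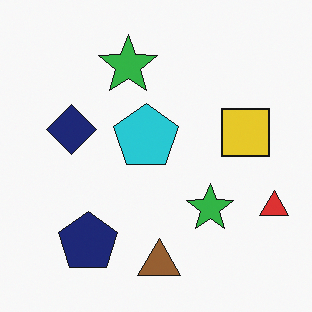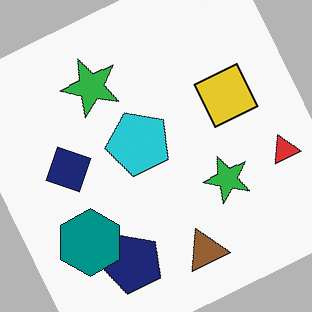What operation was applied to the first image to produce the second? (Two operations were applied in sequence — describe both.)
The second image is the first rotated counter-clockwise by a moderate amount, then overlaid with an additional teal hexagon.

Every shape is tilted by the same angle and the image corners show triangular fill wedges — a whole-image rotation by a non-right angle. A teal hexagon appears in the second image that is absent from the first.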